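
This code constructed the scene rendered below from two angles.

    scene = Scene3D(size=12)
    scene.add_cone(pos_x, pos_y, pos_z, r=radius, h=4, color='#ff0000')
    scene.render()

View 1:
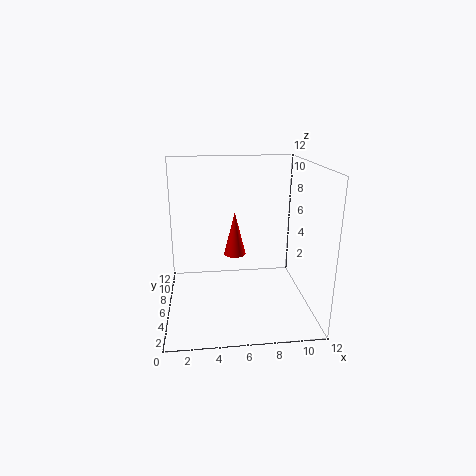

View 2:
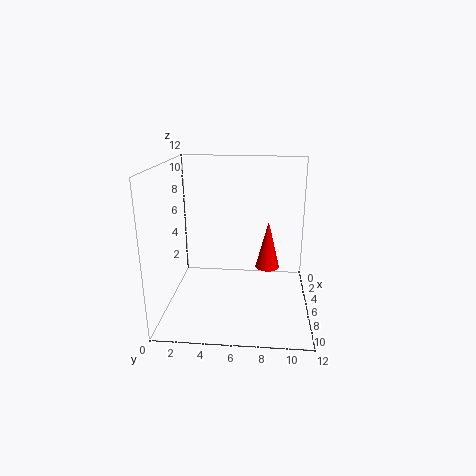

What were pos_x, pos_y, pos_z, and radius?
pos_x = 6, pos_y = 8.5, pos_z = 3.5, radius = 1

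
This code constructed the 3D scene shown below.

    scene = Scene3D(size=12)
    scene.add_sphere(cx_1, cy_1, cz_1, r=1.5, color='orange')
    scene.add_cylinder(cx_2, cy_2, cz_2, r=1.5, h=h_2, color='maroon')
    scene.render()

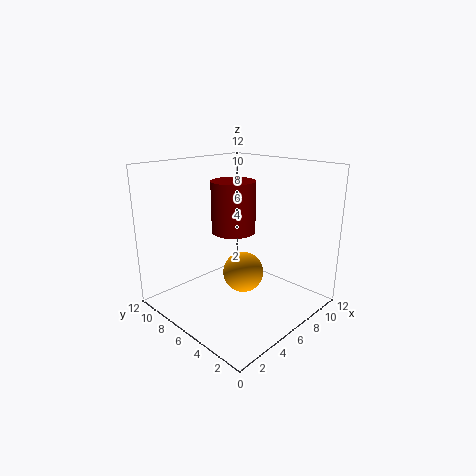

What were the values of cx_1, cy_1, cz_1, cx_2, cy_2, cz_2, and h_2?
cx_1 = 4; cy_1 = 3.5; cz_1 = 4.5; cx_2 = 3; cy_2 = 3.5; cz_2 = 8; h_2 = 3.5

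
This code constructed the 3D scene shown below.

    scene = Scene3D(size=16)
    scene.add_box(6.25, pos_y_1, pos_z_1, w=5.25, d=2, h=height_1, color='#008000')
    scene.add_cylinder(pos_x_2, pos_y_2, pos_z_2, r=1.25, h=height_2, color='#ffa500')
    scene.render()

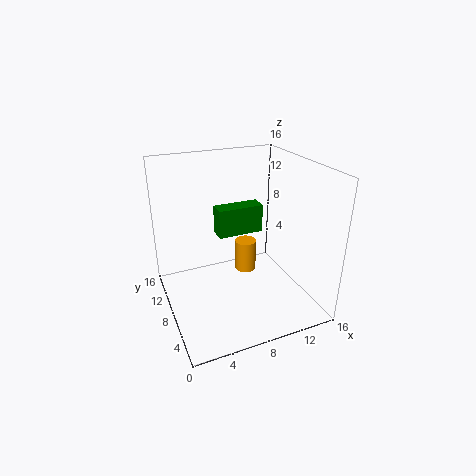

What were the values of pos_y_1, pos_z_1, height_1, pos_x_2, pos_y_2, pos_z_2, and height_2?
pos_y_1 = 9; pos_z_1 = 7.75; height_1 = 3.25; pos_x_2 = 9.75; pos_y_2 = 9.75; pos_z_2 = 2.75; height_2 = 3.75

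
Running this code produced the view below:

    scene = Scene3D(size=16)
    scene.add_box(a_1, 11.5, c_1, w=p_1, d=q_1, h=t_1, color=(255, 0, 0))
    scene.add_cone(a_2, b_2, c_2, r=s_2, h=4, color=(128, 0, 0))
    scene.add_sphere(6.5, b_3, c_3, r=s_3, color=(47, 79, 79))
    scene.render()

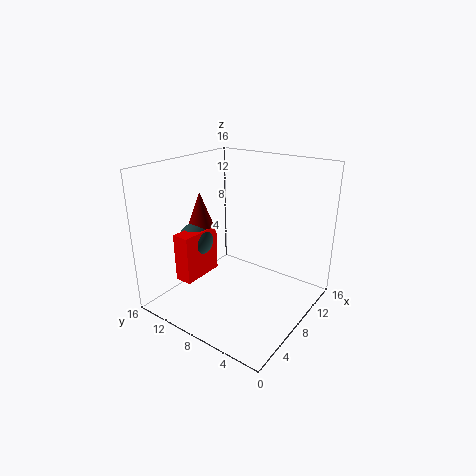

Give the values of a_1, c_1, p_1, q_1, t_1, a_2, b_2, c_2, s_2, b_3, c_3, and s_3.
a_1 = 3.5, c_1 = 3, p_1 = 5, q_1 = 2, t_1 = 5.5, a_2 = 7.5, b_2 = 13, c_2 = 8.5, s_2 = 1.5, b_3 = 13, c_3 = 7, s_3 = 2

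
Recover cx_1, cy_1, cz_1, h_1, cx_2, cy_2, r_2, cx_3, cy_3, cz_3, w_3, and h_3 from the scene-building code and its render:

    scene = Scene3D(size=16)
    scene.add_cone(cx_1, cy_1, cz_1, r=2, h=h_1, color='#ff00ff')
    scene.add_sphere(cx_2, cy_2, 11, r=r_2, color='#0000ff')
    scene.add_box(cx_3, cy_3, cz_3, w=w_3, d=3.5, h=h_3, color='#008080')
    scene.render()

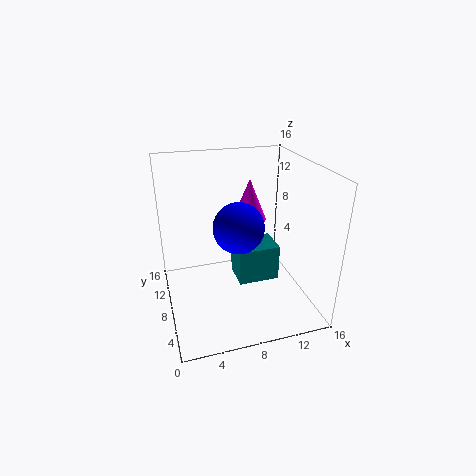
cx_1 = 10.5
cy_1 = 11.5
cz_1 = 8.5
h_1 = 5
cx_2 = 7
cy_2 = 4.5
r_2 = 2.5
cx_3 = 7.5
cy_3 = 5.5
cz_3 = 3.5
w_3 = 4.5
h_3 = 4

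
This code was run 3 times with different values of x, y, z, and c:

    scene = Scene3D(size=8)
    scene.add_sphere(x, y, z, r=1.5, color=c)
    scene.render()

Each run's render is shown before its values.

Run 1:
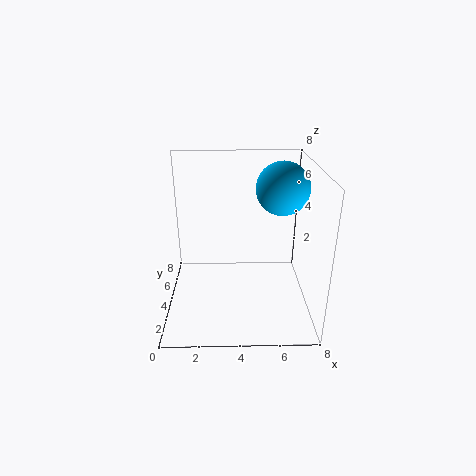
x = 6.5
y = 5
z = 6.5
c = 'deepskyblue'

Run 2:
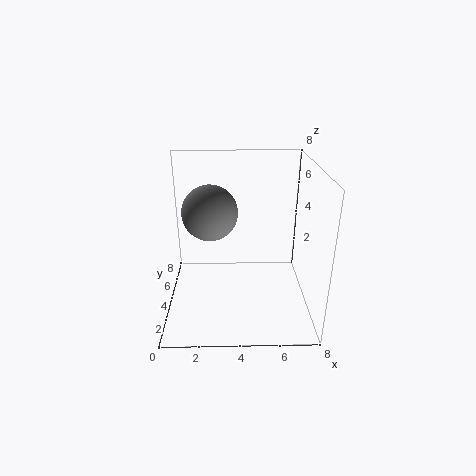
x = 2.5
y = 4
z = 5.5
c = 'gray'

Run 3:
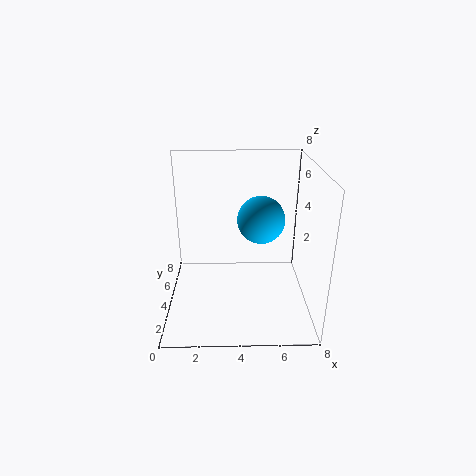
x = 5.5
y = 6.5
z = 4
c = 'deepskyblue'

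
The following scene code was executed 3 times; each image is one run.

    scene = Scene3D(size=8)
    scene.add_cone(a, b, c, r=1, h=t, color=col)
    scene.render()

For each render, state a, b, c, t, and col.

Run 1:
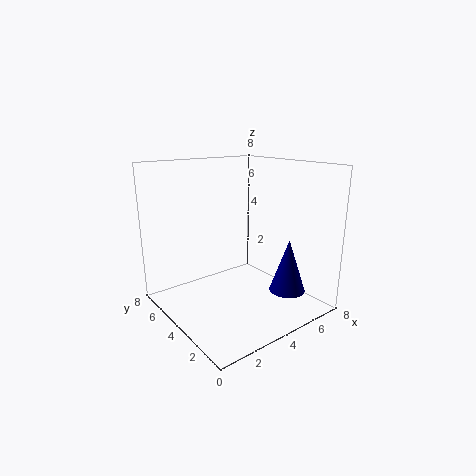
a = 6; b = 2; c = 1; t = 3; col = 'navy'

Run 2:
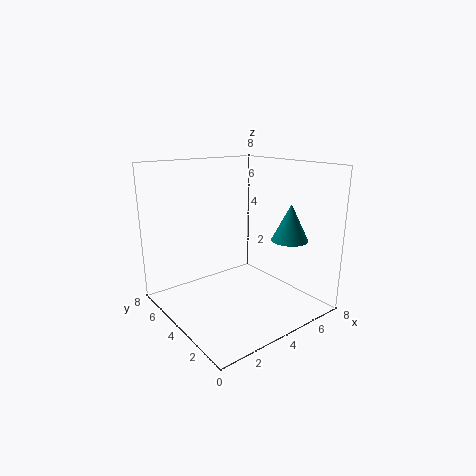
a = 6; b = 2; c = 4; t = 2; col = 'teal'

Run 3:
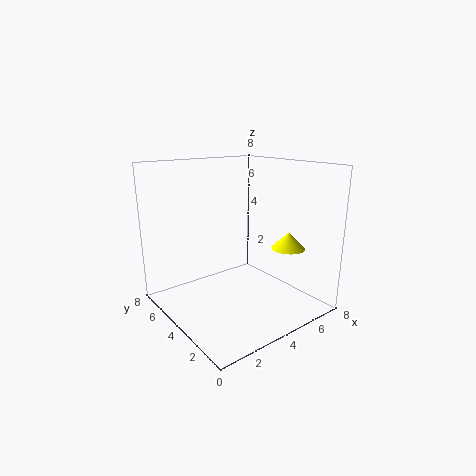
a = 7; b = 3; c = 3; t = 1; col = 'yellow'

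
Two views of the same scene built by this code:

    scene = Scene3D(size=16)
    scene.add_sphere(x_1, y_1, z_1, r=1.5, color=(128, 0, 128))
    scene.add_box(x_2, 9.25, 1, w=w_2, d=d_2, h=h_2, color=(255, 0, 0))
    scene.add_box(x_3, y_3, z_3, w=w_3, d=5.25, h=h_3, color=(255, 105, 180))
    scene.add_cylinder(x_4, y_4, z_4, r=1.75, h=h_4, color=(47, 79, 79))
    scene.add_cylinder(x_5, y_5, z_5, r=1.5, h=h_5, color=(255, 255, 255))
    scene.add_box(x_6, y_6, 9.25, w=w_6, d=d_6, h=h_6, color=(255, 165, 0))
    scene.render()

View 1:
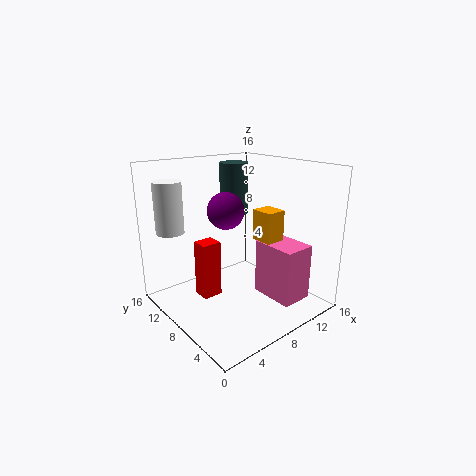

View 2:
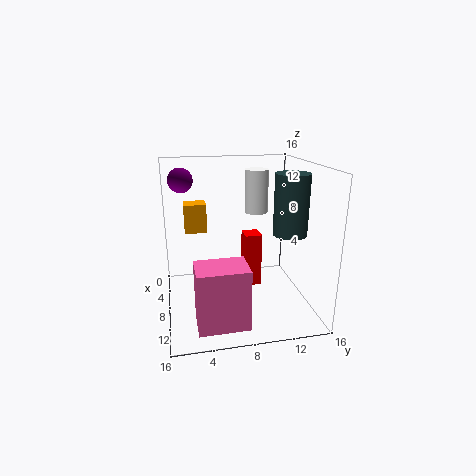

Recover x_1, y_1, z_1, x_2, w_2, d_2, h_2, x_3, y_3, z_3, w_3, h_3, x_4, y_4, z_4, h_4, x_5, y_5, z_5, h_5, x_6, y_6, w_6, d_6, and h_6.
x_1 = 2, y_1 = 2.25, z_1 = 13.5, x_2 = 4.25, w_2 = 2.25, d_2 = 2, h_2 = 6.5, x_3 = 10.75, y_3 = 2.75, z_3 = 0.5, w_3 = 3.75, h_3 = 6.5, x_4 = 11.25, y_4 = 12.75, z_4 = 9.25, h_4 = 6.25, x_5 = 1.75, y_5 = 11.75, z_5 = 9, h_5 = 5.5, x_6 = 7, y_6 = 2.25, w_6 = 2, d_6 = 2.25, h_6 = 3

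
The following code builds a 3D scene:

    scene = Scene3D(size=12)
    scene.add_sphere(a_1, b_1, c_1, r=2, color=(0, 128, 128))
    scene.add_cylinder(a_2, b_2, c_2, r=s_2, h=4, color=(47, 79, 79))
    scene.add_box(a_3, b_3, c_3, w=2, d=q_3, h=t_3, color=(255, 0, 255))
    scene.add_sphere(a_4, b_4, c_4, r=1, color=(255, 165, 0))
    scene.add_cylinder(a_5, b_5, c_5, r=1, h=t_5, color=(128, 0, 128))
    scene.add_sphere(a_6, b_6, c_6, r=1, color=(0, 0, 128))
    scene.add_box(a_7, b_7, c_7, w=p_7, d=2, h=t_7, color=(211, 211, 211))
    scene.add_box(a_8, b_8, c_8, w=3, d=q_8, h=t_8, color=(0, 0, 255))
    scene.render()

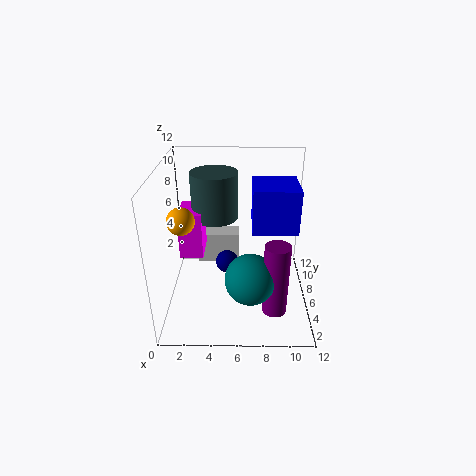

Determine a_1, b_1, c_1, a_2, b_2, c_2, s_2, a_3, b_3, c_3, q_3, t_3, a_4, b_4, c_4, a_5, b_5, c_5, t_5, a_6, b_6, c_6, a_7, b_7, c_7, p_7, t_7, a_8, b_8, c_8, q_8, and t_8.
a_1 = 7, b_1 = 3, c_1 = 4, a_2 = 4, b_2 = 8, c_2 = 7, s_2 = 2, a_3 = 1, b_3 = 6, c_3 = 4, q_3 = 3, t_3 = 4, a_4 = 2, b_4 = 3, c_4 = 9, a_5 = 9, b_5 = 3, c_5 = 1, t_5 = 6, a_6 = 5, b_6 = 7, c_6 = 3, a_7 = 2, b_7 = 10, c_7 = 1, p_7 = 4, t_7 = 3, a_8 = 7, b_8 = 1, c_8 = 9, q_8 = 3, t_8 = 3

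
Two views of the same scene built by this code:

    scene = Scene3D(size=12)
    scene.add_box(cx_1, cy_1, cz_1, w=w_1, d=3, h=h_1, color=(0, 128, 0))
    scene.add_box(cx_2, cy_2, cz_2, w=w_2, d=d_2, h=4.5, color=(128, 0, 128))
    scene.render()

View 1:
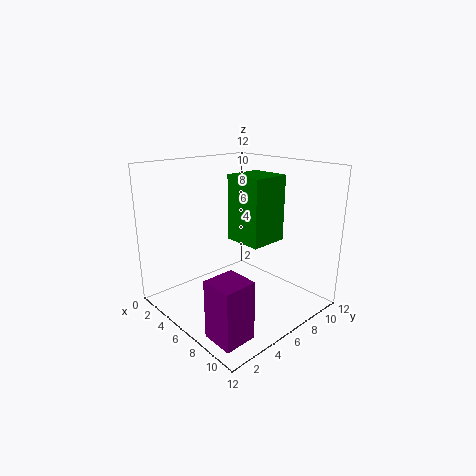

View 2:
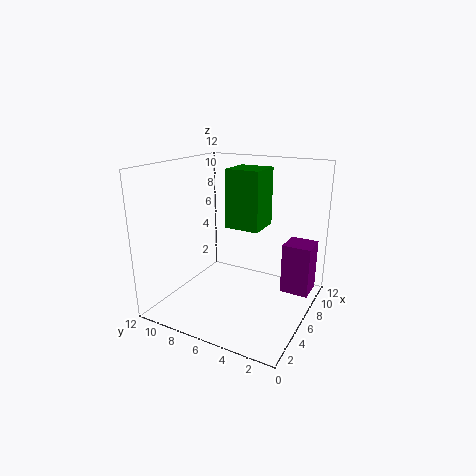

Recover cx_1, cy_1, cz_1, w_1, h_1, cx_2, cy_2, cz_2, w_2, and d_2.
cx_1 = 6.5
cy_1 = 4.5
cz_1 = 6.5
w_1 = 3
h_1 = 5
cx_2 = 8.5
cy_2 = 0.5
cz_2 = 0.5
w_2 = 2.5
d_2 = 2.5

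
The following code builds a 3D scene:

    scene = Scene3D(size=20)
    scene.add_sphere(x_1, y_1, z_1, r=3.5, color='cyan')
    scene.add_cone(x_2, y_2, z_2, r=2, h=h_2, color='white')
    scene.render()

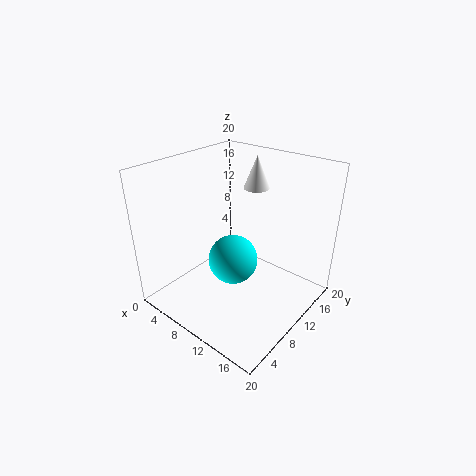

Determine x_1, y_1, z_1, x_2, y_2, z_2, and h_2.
x_1 = 9.5; y_1 = 9.5; z_1 = 6.5; x_2 = 7.5; y_2 = 17.5; z_2 = 14.5; h_2 = 5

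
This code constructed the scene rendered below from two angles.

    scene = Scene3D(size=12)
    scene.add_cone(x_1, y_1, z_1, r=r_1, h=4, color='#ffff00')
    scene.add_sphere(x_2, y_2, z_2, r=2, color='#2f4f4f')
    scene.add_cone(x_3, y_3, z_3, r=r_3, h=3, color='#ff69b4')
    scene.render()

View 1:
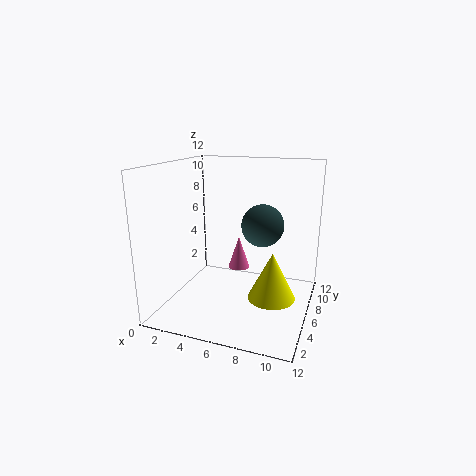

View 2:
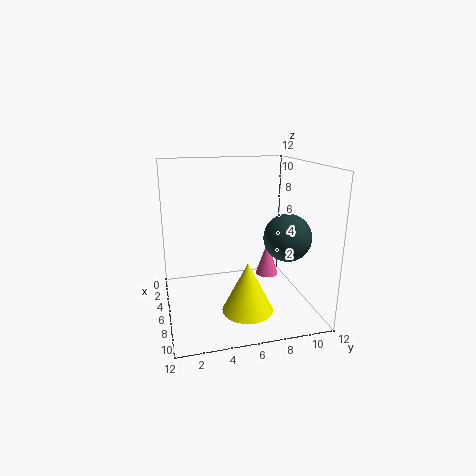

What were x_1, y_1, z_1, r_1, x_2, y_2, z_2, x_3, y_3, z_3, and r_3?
x_1 = 9
y_1 = 6
z_1 = 1
r_1 = 2
x_2 = 7
y_2 = 10
z_2 = 6
x_3 = 5
y_3 = 9
z_3 = 2
r_3 = 1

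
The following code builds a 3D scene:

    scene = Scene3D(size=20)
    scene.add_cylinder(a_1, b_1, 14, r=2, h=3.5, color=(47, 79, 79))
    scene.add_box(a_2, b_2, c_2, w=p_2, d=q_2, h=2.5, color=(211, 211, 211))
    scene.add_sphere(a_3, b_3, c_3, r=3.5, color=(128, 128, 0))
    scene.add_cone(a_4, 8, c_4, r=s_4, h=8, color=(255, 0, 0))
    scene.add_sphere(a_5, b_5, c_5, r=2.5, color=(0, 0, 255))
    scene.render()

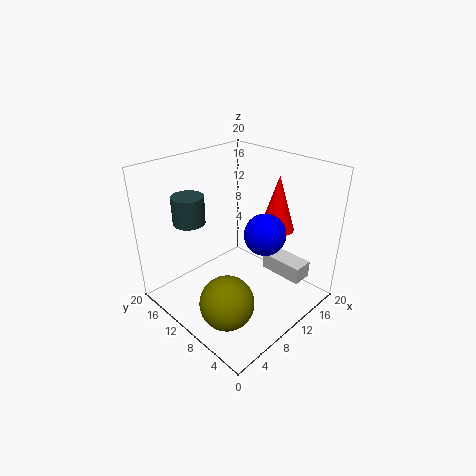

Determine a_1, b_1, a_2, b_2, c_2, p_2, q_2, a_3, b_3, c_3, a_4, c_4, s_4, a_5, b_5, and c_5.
a_1 = 3.5
b_1 = 12
a_2 = 15
b_2 = 3
c_2 = 3
p_2 = 3
q_2 = 6.5
a_3 = 4
b_3 = 6
c_3 = 4.5
a_4 = 16
c_4 = 10
s_4 = 2.5
a_5 = 8.5
b_5 = 4
c_5 = 13.5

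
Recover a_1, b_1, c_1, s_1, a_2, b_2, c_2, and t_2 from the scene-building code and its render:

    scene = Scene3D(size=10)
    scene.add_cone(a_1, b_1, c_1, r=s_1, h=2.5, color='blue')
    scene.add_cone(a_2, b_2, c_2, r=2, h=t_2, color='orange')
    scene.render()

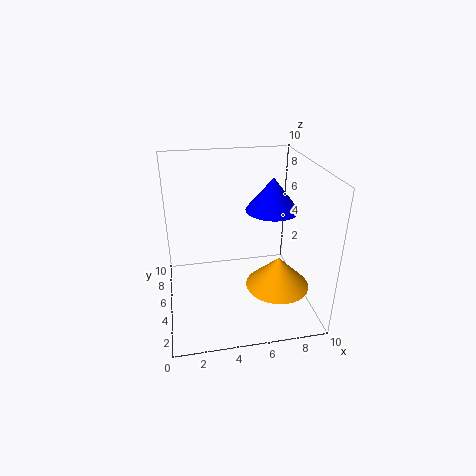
a_1 = 8
b_1 = 7
c_1 = 6
s_1 = 2
a_2 = 7
b_2 = 2
c_2 = 3
t_2 = 2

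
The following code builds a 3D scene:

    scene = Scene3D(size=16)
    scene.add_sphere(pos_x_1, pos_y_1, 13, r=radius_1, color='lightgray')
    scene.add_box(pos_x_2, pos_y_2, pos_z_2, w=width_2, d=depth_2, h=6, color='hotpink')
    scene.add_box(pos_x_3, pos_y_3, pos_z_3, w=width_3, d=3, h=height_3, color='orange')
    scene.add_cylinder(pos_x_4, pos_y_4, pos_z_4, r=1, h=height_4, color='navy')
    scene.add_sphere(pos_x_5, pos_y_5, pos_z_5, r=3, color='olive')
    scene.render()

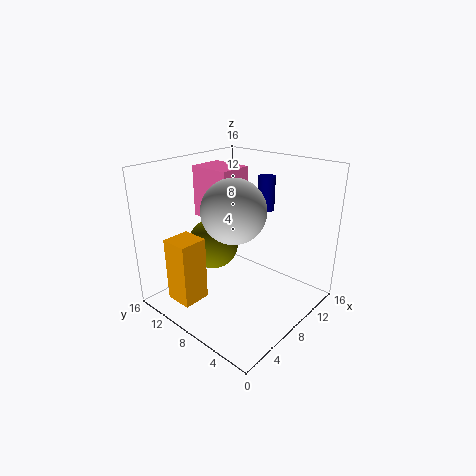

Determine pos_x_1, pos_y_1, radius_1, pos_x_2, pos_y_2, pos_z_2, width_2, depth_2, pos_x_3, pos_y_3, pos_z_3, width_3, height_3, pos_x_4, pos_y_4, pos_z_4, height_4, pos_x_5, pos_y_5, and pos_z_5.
pos_x_1 = 4, pos_y_1 = 5, radius_1 = 3, pos_x_2 = 8, pos_y_2 = 10, pos_z_2 = 9, width_2 = 4, depth_2 = 5, pos_x_3 = 1, pos_y_3 = 9, pos_z_3 = 2, width_3 = 3, height_3 = 7, pos_x_4 = 13, pos_y_4 = 8, pos_z_4 = 10, height_4 = 4, pos_x_5 = 8, pos_y_5 = 12, pos_z_5 = 6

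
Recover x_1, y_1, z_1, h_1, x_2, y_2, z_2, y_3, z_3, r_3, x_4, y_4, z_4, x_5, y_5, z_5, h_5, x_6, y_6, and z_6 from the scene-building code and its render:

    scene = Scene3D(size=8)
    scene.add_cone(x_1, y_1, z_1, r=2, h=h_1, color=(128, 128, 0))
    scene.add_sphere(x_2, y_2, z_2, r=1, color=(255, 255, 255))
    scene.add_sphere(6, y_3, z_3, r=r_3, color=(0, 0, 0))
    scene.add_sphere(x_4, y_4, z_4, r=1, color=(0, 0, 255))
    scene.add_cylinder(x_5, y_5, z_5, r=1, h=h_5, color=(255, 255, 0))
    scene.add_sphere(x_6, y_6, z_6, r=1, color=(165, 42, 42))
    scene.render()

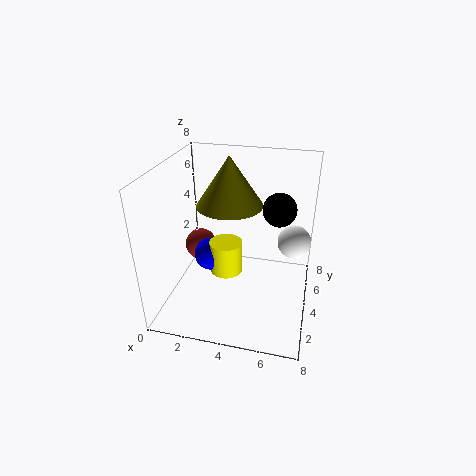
x_1 = 3, y_1 = 6, z_1 = 5, h_1 = 3, x_2 = 7, y_2 = 6, z_2 = 3, y_3 = 6, z_3 = 5, r_3 = 1, x_4 = 2, y_4 = 5, z_4 = 2, x_5 = 3, y_5 = 5, z_5 = 1, h_5 = 2, x_6 = 1, y_6 = 6, z_6 = 2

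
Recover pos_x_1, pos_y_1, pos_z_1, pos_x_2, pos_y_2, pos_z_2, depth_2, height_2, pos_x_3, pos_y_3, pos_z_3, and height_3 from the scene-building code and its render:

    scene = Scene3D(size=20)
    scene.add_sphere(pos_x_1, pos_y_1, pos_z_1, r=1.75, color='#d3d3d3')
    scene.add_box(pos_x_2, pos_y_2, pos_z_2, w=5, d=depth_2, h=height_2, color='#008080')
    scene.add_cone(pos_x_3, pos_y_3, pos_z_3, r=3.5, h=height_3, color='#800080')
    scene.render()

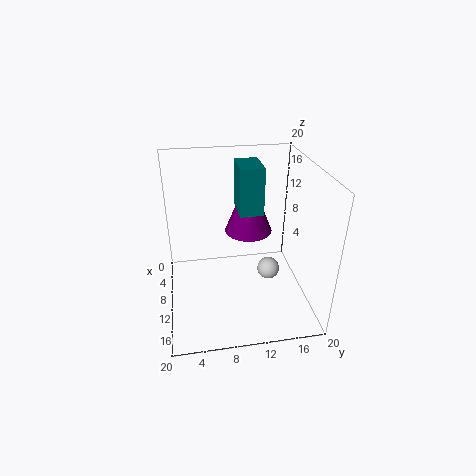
pos_x_1 = 7
pos_y_1 = 15.5
pos_z_1 = 2
pos_x_2 = 5.25
pos_y_2 = 10.25
pos_z_2 = 13.25
depth_2 = 3.25
height_2 = 6.5
pos_x_3 = 6.25
pos_y_3 = 12.25
pos_z_3 = 9
height_3 = 8.75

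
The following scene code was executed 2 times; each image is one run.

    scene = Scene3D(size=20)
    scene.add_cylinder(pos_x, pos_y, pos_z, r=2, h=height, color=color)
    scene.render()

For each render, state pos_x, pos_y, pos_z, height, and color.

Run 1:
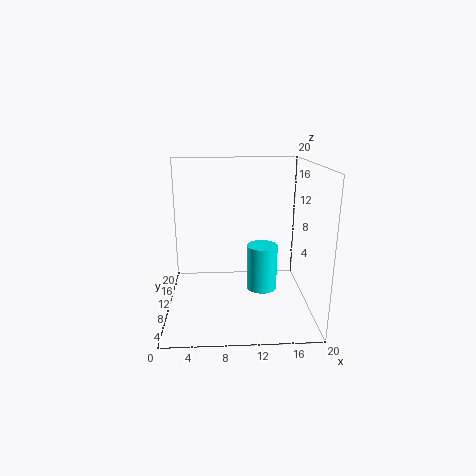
pos_x = 13, pos_y = 7, pos_z = 4, height = 6, color = 'cyan'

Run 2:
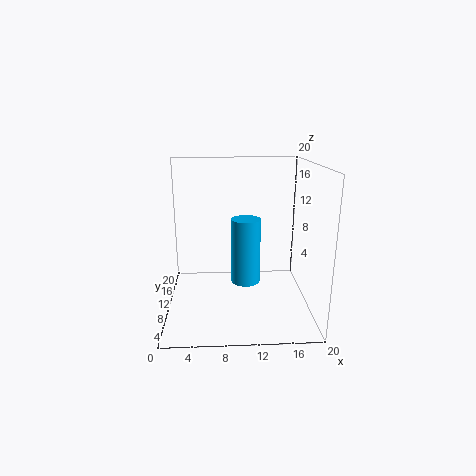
pos_x = 11, pos_y = 9, pos_z = 4, height = 9, color = 'deepskyblue'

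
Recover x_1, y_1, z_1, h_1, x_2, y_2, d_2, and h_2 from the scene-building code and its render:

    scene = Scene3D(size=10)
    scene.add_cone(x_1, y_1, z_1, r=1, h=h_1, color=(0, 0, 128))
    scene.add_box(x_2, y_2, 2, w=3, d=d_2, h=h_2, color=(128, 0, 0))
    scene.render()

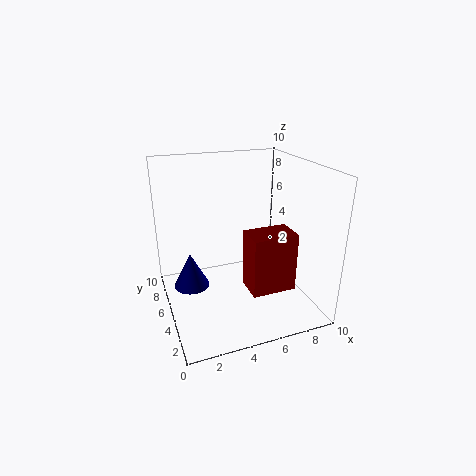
x_1 = 1, y_1 = 2, z_1 = 4, h_1 = 2, x_2 = 5, y_2 = 2, d_2 = 2, h_2 = 4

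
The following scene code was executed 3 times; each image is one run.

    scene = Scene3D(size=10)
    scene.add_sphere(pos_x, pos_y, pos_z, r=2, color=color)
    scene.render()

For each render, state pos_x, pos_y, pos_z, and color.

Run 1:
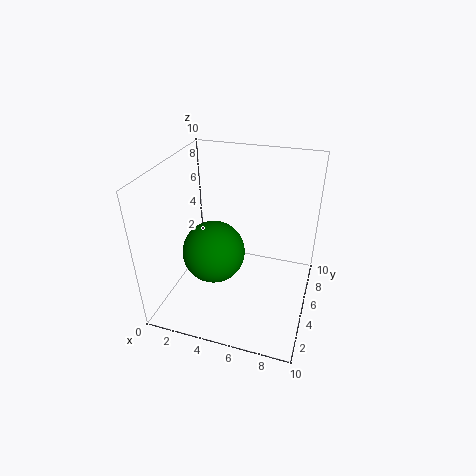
pos_x = 4; pos_y = 3; pos_z = 5; color = 'green'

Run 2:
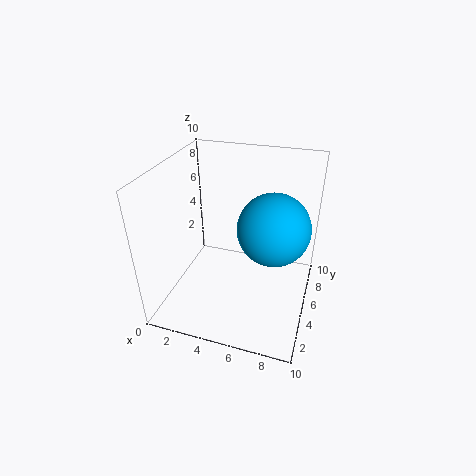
pos_x = 8; pos_y = 2; pos_z = 8; color = 'deepskyblue'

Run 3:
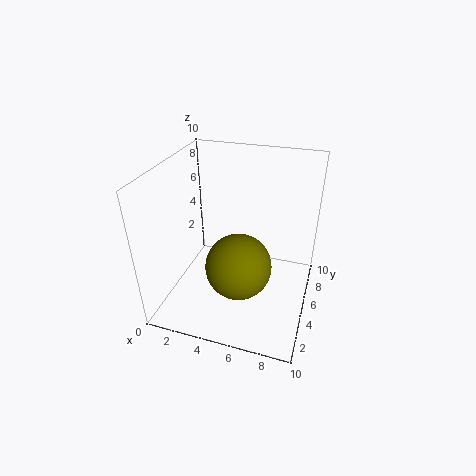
pos_x = 6; pos_y = 2; pos_z = 5; color = 'olive'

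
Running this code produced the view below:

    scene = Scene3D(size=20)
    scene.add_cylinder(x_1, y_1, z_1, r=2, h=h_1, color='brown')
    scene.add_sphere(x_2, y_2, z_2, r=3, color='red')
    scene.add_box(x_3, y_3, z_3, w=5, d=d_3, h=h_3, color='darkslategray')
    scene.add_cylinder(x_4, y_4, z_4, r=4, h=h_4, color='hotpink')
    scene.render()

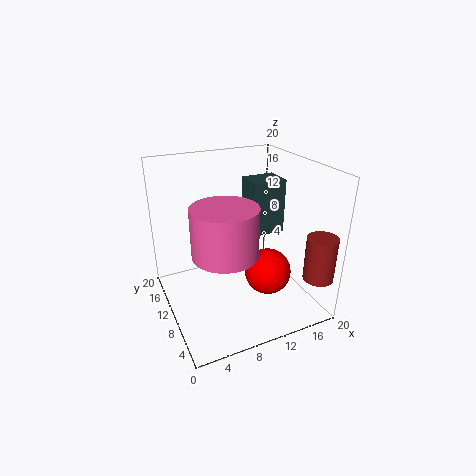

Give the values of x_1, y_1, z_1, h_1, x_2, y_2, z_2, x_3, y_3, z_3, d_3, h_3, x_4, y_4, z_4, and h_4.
x_1 = 18, y_1 = 2, z_1 = 6, h_1 = 6, x_2 = 12, y_2 = 5, z_2 = 7, x_3 = 13, y_3 = 11, z_3 = 9, d_3 = 4, h_3 = 8, x_4 = 6, y_4 = 5, z_4 = 11, h_4 = 6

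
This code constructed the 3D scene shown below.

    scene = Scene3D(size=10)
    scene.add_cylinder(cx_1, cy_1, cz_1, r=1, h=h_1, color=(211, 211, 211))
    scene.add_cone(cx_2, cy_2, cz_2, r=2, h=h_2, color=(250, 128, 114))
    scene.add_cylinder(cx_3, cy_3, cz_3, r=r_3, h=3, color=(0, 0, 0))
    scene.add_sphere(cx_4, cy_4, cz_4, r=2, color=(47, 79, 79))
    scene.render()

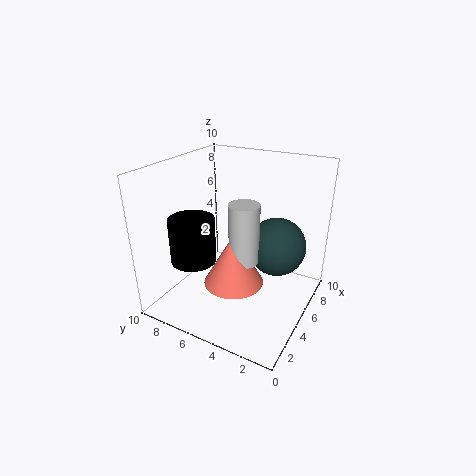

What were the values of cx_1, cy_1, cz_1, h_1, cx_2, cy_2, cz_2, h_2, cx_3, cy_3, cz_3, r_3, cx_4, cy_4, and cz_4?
cx_1 = 4
cy_1 = 4
cz_1 = 4
h_1 = 4
cx_2 = 3.5
cy_2 = 4.5
cz_2 = 2.5
h_2 = 3.5
cx_3 = 2.5
cy_3 = 7
cz_3 = 4
r_3 = 1.5
cx_4 = 6
cy_4 = 2.5
cz_4 = 4.5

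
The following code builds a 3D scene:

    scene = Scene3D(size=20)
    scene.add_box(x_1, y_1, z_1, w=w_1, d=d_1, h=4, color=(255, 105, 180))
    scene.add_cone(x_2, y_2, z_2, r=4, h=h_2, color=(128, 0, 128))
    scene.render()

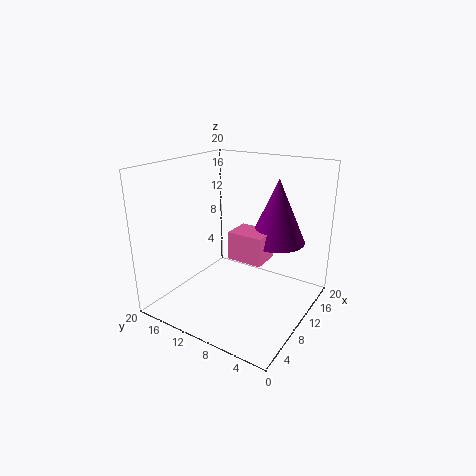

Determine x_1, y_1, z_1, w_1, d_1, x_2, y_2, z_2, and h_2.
x_1 = 9; y_1 = 6; z_1 = 7; w_1 = 4; d_1 = 5; x_2 = 14; y_2 = 6; z_2 = 9; h_2 = 9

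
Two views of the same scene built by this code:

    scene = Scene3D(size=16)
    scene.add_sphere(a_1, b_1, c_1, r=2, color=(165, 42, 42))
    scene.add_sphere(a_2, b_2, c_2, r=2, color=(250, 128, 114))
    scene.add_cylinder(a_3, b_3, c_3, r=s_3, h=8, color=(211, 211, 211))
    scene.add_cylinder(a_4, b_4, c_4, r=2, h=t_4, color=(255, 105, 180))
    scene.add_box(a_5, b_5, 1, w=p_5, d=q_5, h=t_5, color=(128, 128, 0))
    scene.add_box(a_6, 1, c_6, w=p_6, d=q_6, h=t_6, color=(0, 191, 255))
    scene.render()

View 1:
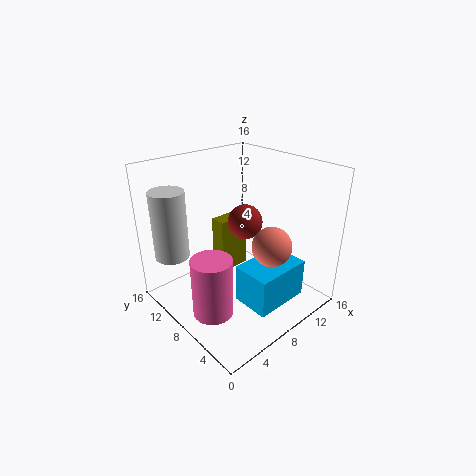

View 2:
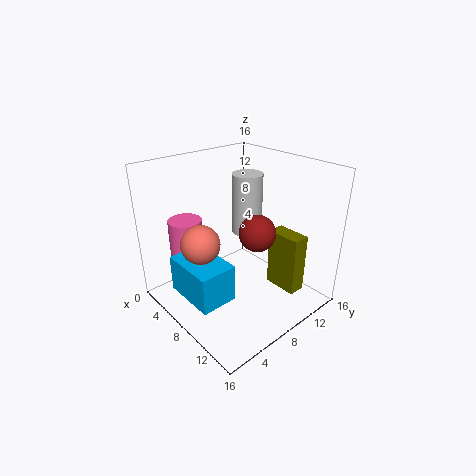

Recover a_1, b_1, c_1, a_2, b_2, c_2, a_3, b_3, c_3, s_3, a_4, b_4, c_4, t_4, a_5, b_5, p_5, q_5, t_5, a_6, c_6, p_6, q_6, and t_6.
a_1 = 10, b_1 = 9, c_1 = 9, a_2 = 8, b_2 = 3, c_2 = 9, a_3 = 3, b_3 = 14, c_3 = 5, s_3 = 2, a_4 = 2, b_4 = 5, c_4 = 3, t_4 = 6, a_5 = 9, b_5 = 12, p_5 = 4, q_5 = 2, t_5 = 7, a_6 = 5, c_6 = 3, p_6 = 6, q_6 = 4, t_6 = 4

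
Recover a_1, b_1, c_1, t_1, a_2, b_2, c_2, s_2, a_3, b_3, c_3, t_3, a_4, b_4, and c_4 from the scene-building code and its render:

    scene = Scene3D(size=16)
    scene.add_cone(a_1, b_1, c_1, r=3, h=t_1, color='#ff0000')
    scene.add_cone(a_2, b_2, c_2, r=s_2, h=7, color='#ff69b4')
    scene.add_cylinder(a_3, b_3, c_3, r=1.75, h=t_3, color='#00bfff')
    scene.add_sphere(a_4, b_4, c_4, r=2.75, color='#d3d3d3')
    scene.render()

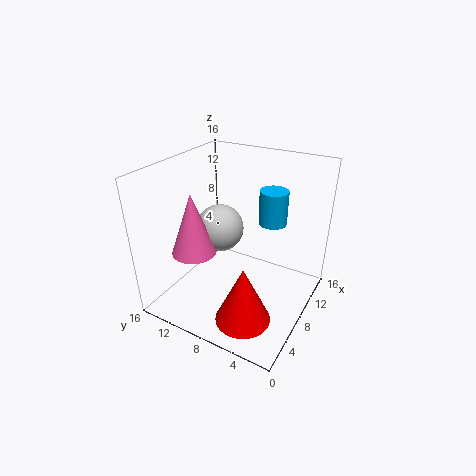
a_1 = 4.25, b_1 = 5.25, c_1 = 0.5, t_1 = 6.5, a_2 = 5.5, b_2 = 12.25, c_2 = 6.25, s_2 = 2.5, a_3 = 14, b_3 = 6.5, c_3 = 7.5, t_3 = 4.25, a_4 = 9, b_4 = 11, c_4 = 8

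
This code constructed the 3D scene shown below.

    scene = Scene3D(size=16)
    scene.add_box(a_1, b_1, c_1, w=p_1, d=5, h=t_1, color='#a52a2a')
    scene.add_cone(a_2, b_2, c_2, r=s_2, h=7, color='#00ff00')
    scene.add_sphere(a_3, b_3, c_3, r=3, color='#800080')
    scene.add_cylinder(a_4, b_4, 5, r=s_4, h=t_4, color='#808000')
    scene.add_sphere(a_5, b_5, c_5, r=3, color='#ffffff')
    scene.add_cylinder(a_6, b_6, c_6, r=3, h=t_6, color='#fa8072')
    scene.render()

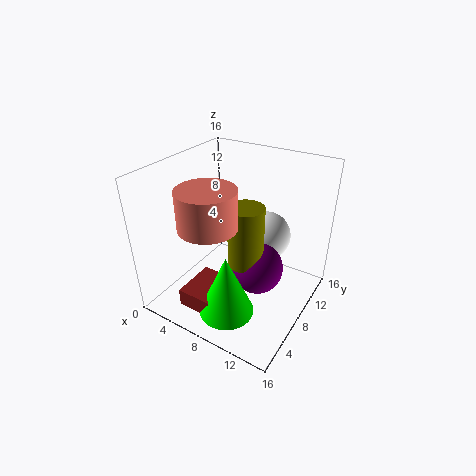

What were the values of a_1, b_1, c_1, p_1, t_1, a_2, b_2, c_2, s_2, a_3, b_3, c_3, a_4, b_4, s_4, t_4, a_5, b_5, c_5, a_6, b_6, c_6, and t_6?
a_1 = 4
b_1 = 2
c_1 = 1
p_1 = 4
t_1 = 2
a_2 = 9
b_2 = 4
c_2 = 1
s_2 = 3
a_3 = 10
b_3 = 9
c_3 = 4
a_4 = 9
b_4 = 8
s_4 = 2
t_4 = 7
a_5 = 9
b_5 = 13
c_5 = 6
a_6 = 7
b_6 = 4
c_6 = 11
t_6 = 4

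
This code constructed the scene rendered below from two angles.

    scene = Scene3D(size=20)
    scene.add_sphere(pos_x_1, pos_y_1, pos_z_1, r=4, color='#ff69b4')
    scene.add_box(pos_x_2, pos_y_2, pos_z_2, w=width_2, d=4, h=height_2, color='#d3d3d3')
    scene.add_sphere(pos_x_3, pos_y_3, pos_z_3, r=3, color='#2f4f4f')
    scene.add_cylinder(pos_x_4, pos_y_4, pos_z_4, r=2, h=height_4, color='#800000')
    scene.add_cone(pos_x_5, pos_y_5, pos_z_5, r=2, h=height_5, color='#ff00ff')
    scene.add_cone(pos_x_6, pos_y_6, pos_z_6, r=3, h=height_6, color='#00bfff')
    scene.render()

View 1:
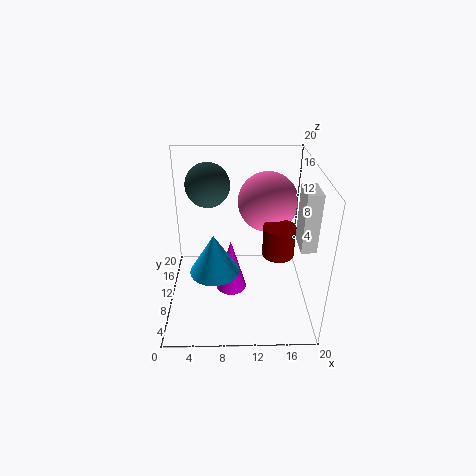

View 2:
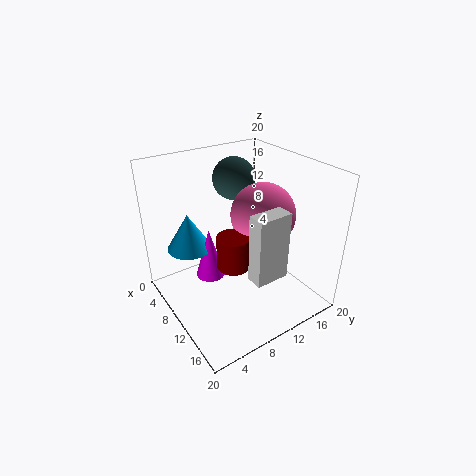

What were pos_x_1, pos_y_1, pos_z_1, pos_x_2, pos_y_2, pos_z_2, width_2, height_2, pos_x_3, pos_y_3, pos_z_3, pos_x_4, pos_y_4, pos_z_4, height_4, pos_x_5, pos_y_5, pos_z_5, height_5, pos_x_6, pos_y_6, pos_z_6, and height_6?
pos_x_1 = 14, pos_y_1 = 11, pos_z_1 = 15, pos_x_2 = 18, pos_y_2 = 6, pos_z_2 = 10, width_2 = 2, height_2 = 8, pos_x_3 = 6, pos_y_3 = 12, pos_z_3 = 17, pos_x_4 = 15, pos_y_4 = 6, pos_z_4 = 10, height_4 = 4, pos_x_5 = 9, pos_y_5 = 6, pos_z_5 = 5, height_5 = 7, pos_x_6 = 7, pos_y_6 = 4, pos_z_6 = 9, height_6 = 5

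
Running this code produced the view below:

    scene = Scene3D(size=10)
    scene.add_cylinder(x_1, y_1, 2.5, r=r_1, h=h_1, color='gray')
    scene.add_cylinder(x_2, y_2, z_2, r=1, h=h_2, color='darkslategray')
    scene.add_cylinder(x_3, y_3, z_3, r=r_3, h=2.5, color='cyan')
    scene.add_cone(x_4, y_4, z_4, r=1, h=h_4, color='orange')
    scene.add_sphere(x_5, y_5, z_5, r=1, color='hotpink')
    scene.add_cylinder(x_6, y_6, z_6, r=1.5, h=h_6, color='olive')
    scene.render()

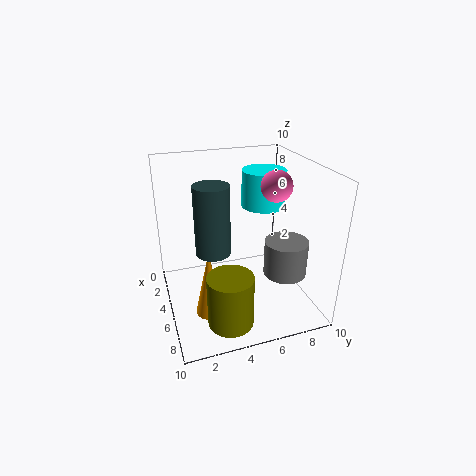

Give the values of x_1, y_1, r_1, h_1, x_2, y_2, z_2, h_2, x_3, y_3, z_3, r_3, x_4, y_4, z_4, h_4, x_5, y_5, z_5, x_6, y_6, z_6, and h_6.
x_1 = 6.5, y_1 = 8, r_1 = 1.5, h_1 = 2.5, x_2 = 8, y_2 = 2.5, z_2 = 6, h_2 = 4, x_3 = 4.5, y_3 = 7, z_3 = 7, r_3 = 1.5, x_4 = 6.5, y_4 = 2.5, z_4 = 0.5, h_4 = 4.5, x_5 = 6.5, y_5 = 7, z_5 = 9, x_6 = 8, y_6 = 3.5, z_6 = 0.5, h_6 = 3.5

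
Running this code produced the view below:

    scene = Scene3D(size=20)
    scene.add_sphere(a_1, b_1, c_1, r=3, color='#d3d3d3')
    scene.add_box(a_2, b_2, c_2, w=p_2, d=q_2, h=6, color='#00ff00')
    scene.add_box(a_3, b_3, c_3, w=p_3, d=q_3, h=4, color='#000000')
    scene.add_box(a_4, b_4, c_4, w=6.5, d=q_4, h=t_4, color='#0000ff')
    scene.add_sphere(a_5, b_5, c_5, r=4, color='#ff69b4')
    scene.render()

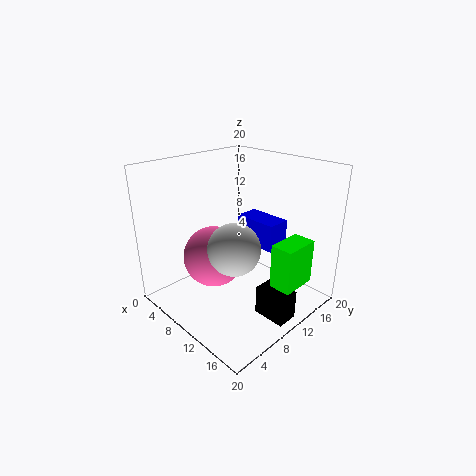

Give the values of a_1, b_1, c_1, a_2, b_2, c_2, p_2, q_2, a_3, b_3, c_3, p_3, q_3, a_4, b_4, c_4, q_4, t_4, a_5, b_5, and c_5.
a_1 = 15.5, b_1 = 4, c_1 = 12.5, a_2 = 16, b_2 = 10, c_2 = 5, p_2 = 3, q_2 = 5, a_3 = 14.5, b_3 = 9, c_3 = 0.5, p_3 = 4.5, q_3 = 3, a_4 = 6.5, b_4 = 13.5, c_4 = 7.5, q_4 = 3.5, t_4 = 4, a_5 = 9.5, b_5 = 6, c_5 = 8.5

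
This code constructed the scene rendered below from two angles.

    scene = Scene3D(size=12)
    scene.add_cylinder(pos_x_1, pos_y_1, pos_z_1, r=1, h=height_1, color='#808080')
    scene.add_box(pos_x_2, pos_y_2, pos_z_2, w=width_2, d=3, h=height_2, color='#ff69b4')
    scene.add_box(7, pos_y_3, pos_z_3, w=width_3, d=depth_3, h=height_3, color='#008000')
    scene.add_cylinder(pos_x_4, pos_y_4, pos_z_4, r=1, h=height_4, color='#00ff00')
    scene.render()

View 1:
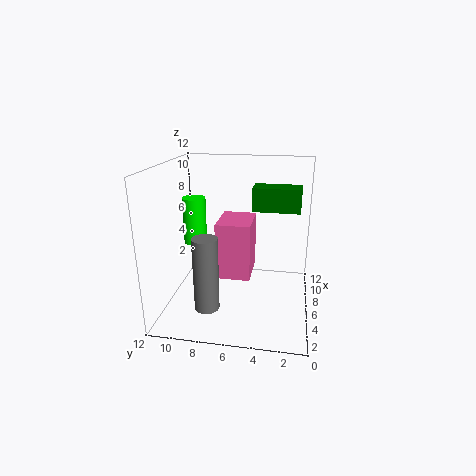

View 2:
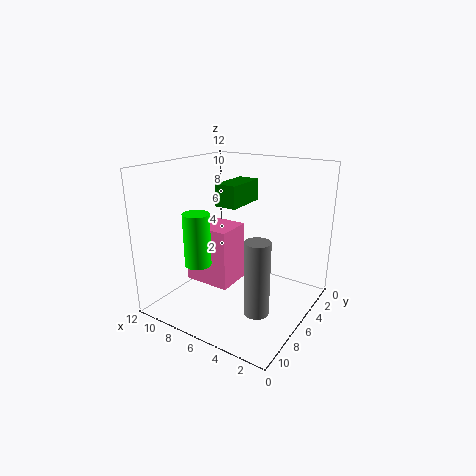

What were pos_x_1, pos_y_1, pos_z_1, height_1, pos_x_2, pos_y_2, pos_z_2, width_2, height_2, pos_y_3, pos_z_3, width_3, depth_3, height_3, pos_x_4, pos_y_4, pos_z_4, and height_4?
pos_x_1 = 3, pos_y_1 = 8, pos_z_1 = 1, height_1 = 6, pos_x_2 = 6, pos_y_2 = 5, pos_z_2 = 2, width_2 = 4, height_2 = 5, pos_y_3 = 1, pos_z_3 = 8, width_3 = 2, depth_3 = 4, height_3 = 2, pos_x_4 = 7, pos_y_4 = 10, pos_z_4 = 5, height_4 = 4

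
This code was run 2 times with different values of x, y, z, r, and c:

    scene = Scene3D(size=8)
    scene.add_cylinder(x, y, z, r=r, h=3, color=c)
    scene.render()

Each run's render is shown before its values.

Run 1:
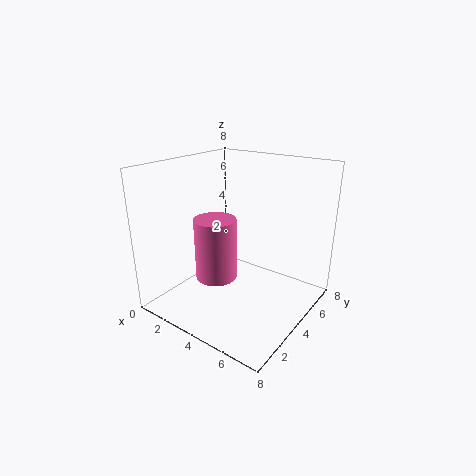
x = 4.5
y = 1.5
z = 3
r = 1
c = 'hotpink'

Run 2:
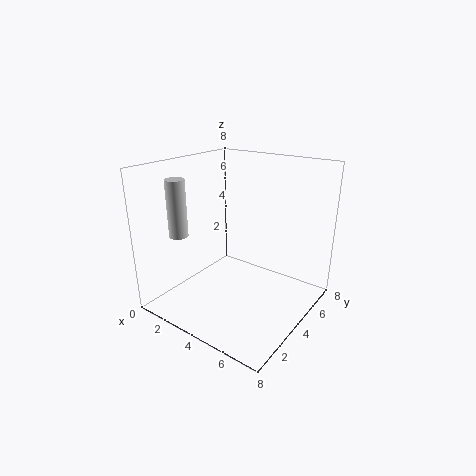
x = 2
y = 1.5
z = 4.5
r = 0.5
c = 'lightgray'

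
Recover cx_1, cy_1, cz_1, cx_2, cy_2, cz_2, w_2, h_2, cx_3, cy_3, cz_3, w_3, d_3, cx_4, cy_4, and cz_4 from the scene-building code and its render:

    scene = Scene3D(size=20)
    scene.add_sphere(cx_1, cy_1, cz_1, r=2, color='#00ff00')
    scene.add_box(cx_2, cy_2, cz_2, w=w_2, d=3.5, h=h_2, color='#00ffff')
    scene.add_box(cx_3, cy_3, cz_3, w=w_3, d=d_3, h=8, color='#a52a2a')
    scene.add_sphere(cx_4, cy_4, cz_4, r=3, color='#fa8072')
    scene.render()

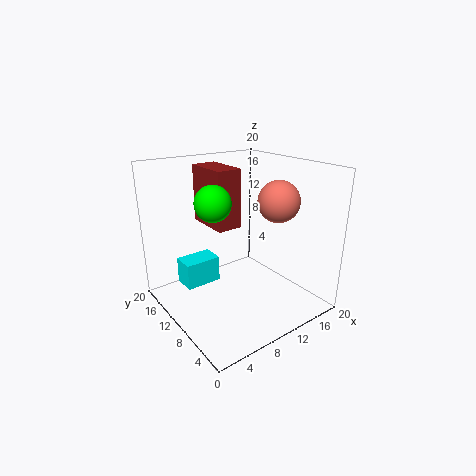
cx_1 = 3
cy_1 = 5
cz_1 = 17.5
cx_2 = 4.5
cy_2 = 15
cz_2 = 1
w_2 = 5.5
h_2 = 4
cx_3 = 7
cy_3 = 10
cz_3 = 11.5
w_3 = 3.5
d_3 = 6.5
cx_4 = 16
cy_4 = 8.5
cz_4 = 14.5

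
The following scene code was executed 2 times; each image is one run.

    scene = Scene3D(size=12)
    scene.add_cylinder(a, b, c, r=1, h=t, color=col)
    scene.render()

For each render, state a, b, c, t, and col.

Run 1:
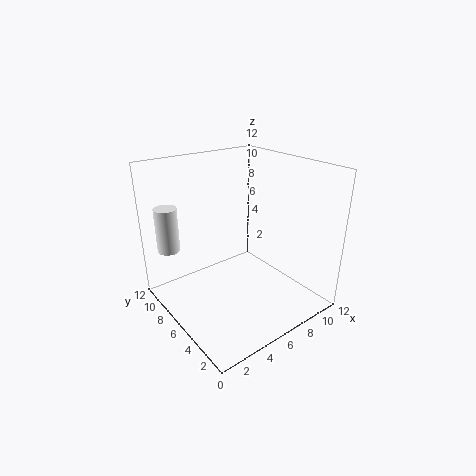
a = 2; b = 11; c = 4; t = 4; col = 'white'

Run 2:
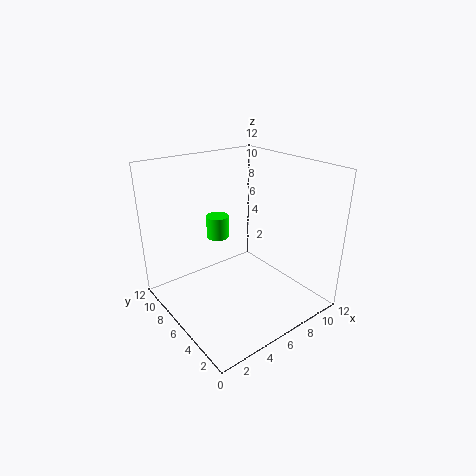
a = 6; b = 9; c = 5; t = 2; col = 'lime'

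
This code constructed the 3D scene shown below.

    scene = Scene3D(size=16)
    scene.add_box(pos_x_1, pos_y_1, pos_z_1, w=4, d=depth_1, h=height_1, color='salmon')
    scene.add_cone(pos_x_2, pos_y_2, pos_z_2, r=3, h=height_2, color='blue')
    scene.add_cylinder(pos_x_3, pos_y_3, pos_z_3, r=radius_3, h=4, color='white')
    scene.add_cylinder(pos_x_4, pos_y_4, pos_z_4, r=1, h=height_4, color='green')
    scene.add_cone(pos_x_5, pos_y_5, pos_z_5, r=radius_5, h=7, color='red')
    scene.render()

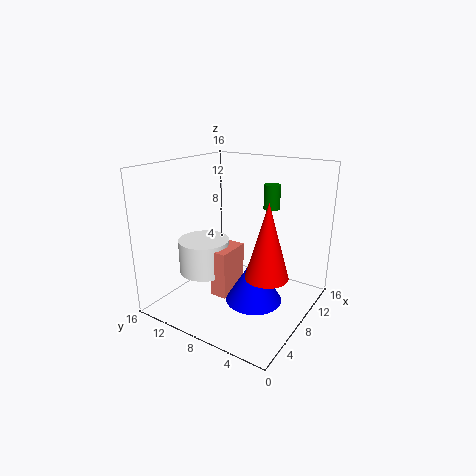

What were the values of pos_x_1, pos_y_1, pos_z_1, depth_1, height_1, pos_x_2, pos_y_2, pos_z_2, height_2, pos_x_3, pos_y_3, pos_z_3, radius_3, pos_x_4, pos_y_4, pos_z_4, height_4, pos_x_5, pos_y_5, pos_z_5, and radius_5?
pos_x_1 = 6, pos_y_1 = 8.5, pos_z_1 = 1, depth_1 = 2, height_1 = 5.5, pos_x_2 = 6.5, pos_y_2 = 5, pos_z_2 = 2, height_2 = 5, pos_x_3 = 7.5, pos_y_3 = 12.5, pos_z_3 = 3, radius_3 = 3, pos_x_4 = 14, pos_y_4 = 7, pos_z_4 = 10, height_4 = 3, pos_x_5 = 3.5, pos_y_5 = 2, pos_z_5 = 7, radius_5 = 2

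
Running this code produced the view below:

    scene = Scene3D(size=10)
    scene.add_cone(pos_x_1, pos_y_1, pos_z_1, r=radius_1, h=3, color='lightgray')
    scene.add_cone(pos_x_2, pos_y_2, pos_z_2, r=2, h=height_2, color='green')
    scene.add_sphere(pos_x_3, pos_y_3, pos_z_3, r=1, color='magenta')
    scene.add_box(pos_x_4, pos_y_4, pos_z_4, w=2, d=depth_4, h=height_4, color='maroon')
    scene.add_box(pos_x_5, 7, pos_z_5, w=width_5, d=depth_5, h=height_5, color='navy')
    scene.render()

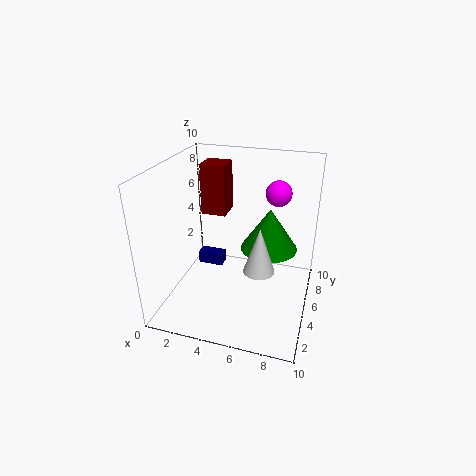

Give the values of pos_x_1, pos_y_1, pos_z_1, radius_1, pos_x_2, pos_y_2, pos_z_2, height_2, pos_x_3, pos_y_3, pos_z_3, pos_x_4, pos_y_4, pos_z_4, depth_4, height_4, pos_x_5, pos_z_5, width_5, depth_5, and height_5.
pos_x_1 = 7
pos_y_1 = 3
pos_z_1 = 4
radius_1 = 1
pos_x_2 = 7
pos_y_2 = 6
pos_z_2 = 4
height_2 = 3
pos_x_3 = 7
pos_y_3 = 9
pos_z_3 = 7
pos_x_4 = 1
pos_y_4 = 8
pos_z_4 = 5
depth_4 = 2
height_4 = 4
pos_x_5 = 1
pos_z_5 = 1
width_5 = 2
depth_5 = 1
height_5 = 1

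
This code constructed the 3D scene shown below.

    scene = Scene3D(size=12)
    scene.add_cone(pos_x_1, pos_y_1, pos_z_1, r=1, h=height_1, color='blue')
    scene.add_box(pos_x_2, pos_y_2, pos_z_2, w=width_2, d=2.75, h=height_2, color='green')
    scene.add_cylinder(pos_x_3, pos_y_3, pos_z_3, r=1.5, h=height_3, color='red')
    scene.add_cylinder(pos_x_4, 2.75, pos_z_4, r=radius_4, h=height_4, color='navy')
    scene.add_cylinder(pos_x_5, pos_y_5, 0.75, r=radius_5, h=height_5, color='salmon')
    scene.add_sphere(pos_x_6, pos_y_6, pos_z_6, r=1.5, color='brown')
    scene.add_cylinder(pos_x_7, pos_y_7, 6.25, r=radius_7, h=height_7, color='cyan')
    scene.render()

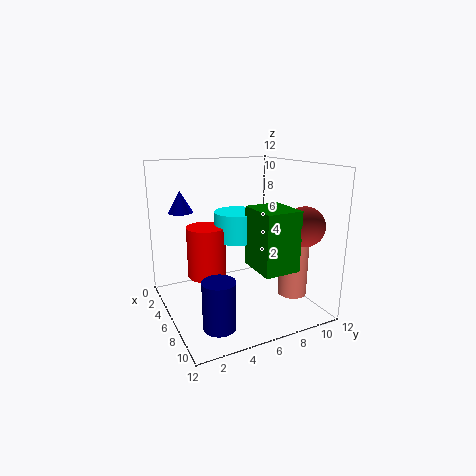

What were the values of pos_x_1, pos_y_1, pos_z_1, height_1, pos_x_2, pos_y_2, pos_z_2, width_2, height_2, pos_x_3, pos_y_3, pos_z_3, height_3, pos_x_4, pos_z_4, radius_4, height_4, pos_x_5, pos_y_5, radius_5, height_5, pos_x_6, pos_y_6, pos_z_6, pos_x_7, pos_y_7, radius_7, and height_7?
pos_x_1 = 4.25, pos_y_1 = 1.75, pos_z_1 = 8.25, height_1 = 1.75, pos_x_2 = 8.25, pos_y_2 = 5.5, pos_z_2 = 4.75, width_2 = 3.25, height_2 = 4.5, pos_x_3 = 6.5, pos_y_3 = 3, pos_z_3 = 3.5, height_3 = 4, pos_x_4 = 9.5, pos_z_4 = 0.5, radius_4 = 1.25, height_4 = 3.75, pos_x_5 = 7.75, pos_y_5 = 10.5, radius_5 = 1.25, height_5 = 5.75, pos_x_6 = 10.5, pos_y_6 = 9.25, pos_z_6 = 7.75, pos_x_7 = 6.75, pos_y_7 = 5.5, radius_7 = 1.75, height_7 = 2.25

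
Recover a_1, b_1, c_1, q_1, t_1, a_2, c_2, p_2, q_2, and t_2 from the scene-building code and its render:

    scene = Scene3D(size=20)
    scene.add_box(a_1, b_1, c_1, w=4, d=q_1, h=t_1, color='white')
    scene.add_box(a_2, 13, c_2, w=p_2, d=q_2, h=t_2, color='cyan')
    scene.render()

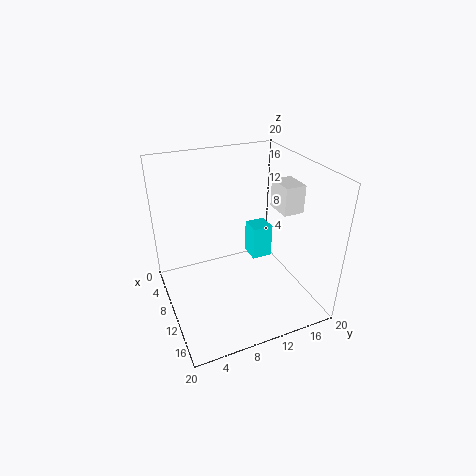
a_1 = 8; b_1 = 16; c_1 = 13; q_1 = 3; t_1 = 4; a_2 = 6; c_2 = 5; p_2 = 3; q_2 = 3; t_2 = 5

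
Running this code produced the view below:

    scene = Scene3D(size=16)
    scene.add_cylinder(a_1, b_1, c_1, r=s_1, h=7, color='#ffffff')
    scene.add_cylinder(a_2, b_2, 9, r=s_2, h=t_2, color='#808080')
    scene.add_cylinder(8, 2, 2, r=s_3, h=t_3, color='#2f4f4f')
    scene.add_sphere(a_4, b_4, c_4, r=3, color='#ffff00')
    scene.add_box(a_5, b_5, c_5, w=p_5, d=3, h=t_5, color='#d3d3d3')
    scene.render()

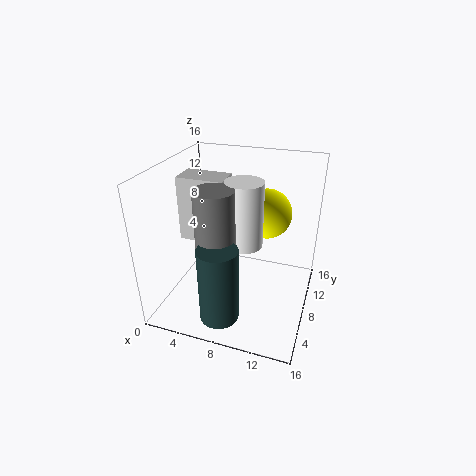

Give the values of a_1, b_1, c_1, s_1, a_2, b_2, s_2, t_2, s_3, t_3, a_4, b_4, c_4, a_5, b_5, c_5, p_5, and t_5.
a_1 = 9; b_1 = 7; c_1 = 8; s_1 = 2; a_2 = 7; b_2 = 4; s_2 = 2; t_2 = 6; s_3 = 2; t_3 = 8; a_4 = 10; b_4 = 13; c_4 = 9; a_5 = 2; b_5 = 6; c_5 = 8; p_5 = 5; t_5 = 7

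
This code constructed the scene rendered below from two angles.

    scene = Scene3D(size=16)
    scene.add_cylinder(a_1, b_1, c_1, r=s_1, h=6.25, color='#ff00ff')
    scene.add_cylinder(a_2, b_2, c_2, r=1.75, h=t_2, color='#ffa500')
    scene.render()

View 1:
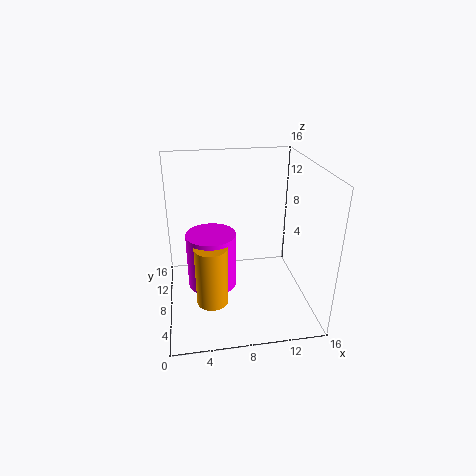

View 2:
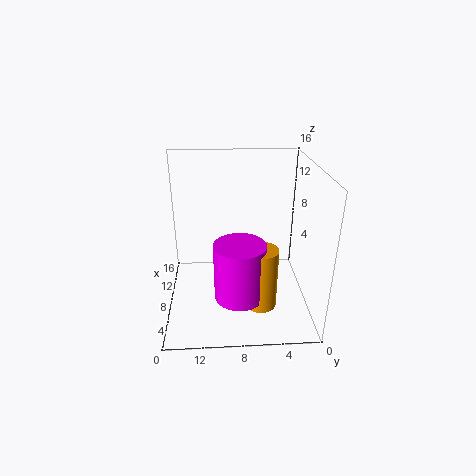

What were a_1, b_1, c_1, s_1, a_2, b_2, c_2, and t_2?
a_1 = 5; b_1 = 8; c_1 = 2.5; s_1 = 2.75; a_2 = 4.75; b_2 = 5.75; c_2 = 1.5; t_2 = 6.75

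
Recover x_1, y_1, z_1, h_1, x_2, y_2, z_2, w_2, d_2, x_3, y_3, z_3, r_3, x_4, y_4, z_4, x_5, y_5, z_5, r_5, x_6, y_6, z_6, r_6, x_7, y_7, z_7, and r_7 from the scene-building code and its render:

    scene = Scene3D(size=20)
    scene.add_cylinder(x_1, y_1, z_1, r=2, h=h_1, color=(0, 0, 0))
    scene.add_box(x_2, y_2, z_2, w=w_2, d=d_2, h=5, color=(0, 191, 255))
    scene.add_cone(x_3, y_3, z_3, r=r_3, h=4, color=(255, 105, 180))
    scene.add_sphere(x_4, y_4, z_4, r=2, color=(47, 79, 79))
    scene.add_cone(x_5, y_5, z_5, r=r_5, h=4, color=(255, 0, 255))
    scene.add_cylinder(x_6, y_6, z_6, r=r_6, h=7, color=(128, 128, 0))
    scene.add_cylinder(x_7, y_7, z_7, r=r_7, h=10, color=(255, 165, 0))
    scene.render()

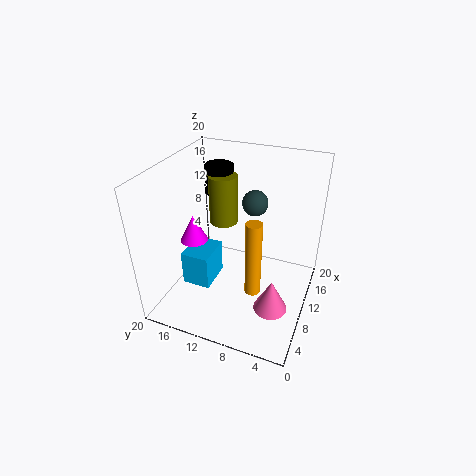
x_1 = 13, y_1 = 14, z_1 = 15, h_1 = 4, x_2 = 6, y_2 = 13, z_2 = 3, w_2 = 5, d_2 = 4, x_3 = 3, y_3 = 3, z_3 = 6, r_3 = 2, x_4 = 17, y_4 = 10, z_4 = 12, x_5 = 10, y_5 = 17, z_5 = 8, r_5 = 2, x_6 = 12, y_6 = 13, z_6 = 11, r_6 = 2, x_7 = 5, y_7 = 6, z_7 = 6, r_7 = 1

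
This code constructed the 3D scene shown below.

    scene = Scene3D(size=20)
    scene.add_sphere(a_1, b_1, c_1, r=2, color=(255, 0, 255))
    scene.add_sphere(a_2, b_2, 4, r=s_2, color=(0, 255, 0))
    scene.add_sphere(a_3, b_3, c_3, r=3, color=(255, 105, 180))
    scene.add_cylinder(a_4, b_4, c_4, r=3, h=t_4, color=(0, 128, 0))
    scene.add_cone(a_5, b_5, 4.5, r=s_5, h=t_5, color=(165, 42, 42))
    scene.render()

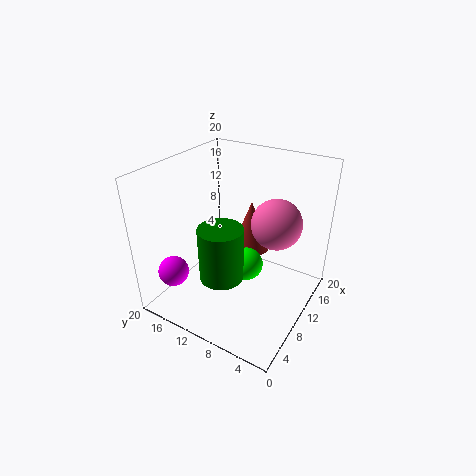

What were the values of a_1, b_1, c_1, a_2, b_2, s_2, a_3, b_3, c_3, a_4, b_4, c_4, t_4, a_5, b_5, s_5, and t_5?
a_1 = 2.5
b_1 = 15.5
c_1 = 7
a_2 = 12.5
b_2 = 10
s_2 = 2.5
a_3 = 8
b_3 = 3.5
c_3 = 15
a_4 = 6.5
b_4 = 10.5
c_4 = 5.5
t_4 = 7.5
a_5 = 16.5
b_5 = 11.5
s_5 = 3
t_5 = 8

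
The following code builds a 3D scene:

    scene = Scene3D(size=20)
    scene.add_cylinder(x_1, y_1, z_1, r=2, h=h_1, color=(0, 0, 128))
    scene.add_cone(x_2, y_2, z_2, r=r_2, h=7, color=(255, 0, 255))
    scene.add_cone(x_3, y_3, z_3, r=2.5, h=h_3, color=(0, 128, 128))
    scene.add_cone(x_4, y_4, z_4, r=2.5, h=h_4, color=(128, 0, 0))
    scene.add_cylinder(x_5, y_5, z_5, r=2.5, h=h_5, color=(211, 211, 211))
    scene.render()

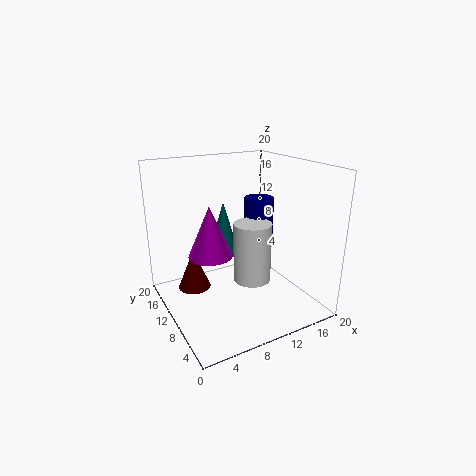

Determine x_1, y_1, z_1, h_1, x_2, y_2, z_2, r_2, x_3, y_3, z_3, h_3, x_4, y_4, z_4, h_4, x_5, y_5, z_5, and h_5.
x_1 = 13
y_1 = 9.5
z_1 = 9.5
h_1 = 6
x_2 = 6
y_2 = 10.5
z_2 = 8
r_2 = 3
x_3 = 11.5
y_3 = 17.5
z_3 = 4.5
h_3 = 8.5
x_4 = 5.5
y_4 = 16
z_4 = 0.5
h_4 = 6
x_5 = 10.5
y_5 = 7
z_5 = 5
h_5 = 8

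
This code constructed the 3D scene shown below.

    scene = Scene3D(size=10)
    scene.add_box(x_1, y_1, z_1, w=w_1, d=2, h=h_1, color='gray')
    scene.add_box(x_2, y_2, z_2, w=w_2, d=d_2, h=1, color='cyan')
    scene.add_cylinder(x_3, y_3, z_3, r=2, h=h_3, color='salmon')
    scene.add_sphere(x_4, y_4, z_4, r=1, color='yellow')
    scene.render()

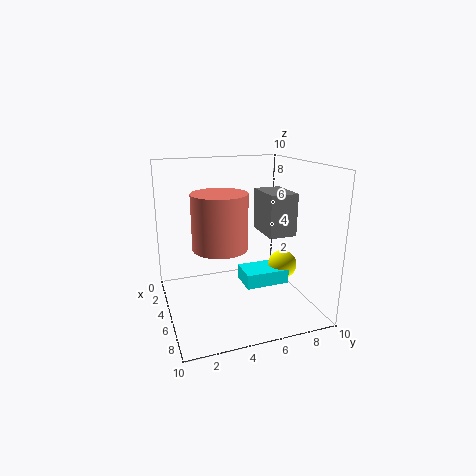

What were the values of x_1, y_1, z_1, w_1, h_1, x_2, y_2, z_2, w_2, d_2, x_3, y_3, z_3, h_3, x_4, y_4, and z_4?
x_1 = 3; y_1 = 7; z_1 = 5; w_1 = 3; h_1 = 3; x_2 = 5; y_2 = 5; z_2 = 2; w_2 = 2; d_2 = 3; x_3 = 4; y_3 = 4; z_3 = 4; h_3 = 4; x_4 = 6; y_4 = 8; z_4 = 3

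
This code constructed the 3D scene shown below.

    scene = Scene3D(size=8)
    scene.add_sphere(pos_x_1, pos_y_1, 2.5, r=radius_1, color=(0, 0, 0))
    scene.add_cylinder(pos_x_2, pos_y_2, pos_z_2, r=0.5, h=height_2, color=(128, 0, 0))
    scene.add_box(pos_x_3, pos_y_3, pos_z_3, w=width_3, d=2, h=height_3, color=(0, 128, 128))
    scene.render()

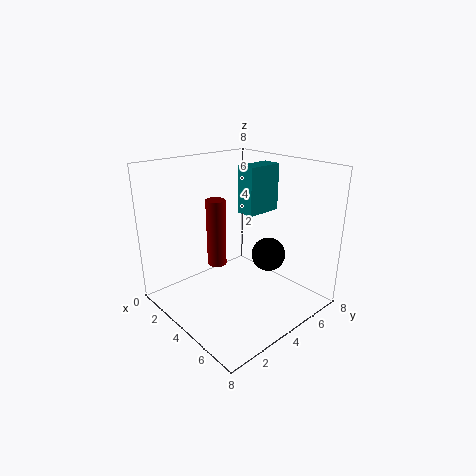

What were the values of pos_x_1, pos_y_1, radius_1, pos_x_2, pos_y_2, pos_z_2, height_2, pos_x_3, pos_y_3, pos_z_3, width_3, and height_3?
pos_x_1 = 4.5
pos_y_1 = 6
radius_1 = 1
pos_x_2 = 4
pos_y_2 = 2.5
pos_z_2 = 3
height_2 = 3.5
pos_x_3 = 4
pos_y_3 = 4
pos_z_3 = 5.5
width_3 = 1
height_3 = 2.5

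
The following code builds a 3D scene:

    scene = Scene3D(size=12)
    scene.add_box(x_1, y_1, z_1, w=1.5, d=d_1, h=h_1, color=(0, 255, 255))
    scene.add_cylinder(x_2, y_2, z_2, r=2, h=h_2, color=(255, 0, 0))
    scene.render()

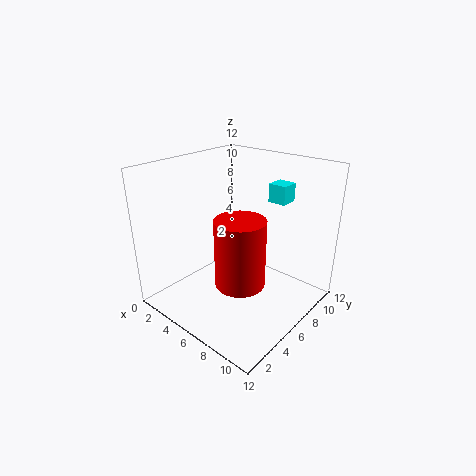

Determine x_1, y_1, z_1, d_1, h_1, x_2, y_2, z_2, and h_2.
x_1 = 7.5
y_1 = 8
z_1 = 9
d_1 = 1.5
h_1 = 1.5
x_2 = 7.5
y_2 = 4.5
z_2 = 3
h_2 = 5.5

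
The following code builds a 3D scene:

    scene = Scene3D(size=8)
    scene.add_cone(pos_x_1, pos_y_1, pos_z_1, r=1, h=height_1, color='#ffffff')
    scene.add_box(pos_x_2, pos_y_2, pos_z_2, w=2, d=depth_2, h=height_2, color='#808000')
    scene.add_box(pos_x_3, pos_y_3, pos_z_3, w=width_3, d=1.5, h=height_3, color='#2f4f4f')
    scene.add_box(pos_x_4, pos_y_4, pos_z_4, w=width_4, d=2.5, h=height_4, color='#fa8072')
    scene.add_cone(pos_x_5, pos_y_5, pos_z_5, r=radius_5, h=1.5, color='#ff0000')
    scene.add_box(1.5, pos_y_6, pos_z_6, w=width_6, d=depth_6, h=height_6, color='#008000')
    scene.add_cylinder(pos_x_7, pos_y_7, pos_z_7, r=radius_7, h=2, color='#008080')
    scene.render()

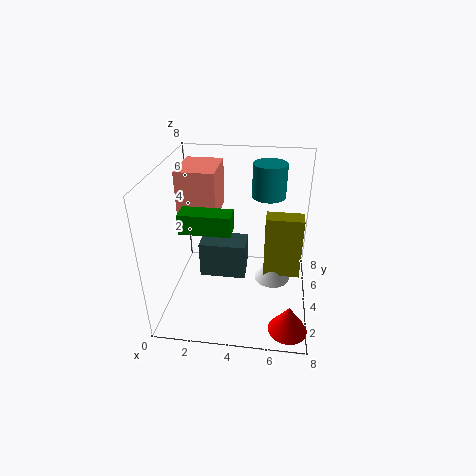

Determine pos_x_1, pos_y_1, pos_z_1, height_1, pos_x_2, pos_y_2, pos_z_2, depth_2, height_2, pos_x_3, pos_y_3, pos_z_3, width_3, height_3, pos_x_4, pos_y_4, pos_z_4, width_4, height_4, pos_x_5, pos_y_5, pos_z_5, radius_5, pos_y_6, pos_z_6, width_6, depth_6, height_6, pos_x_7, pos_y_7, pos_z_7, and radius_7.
pos_x_1 = 6, pos_y_1 = 4, pos_z_1 = 1.5, height_1 = 1.5, pos_x_2 = 5.5, pos_y_2 = 3.5, pos_z_2 = 2, depth_2 = 1, height_2 = 3.5, pos_x_3 = 2, pos_y_3 = 3, pos_z_3 = 2, width_3 = 2.5, height_3 = 2, pos_x_4 = 1, pos_y_4 = 3, pos_z_4 = 5.5, width_4 = 2, height_4 = 2.5, pos_x_5 = 7, pos_y_5 = 1, pos_z_5 = 0.5, radius_5 = 1, pos_y_6 = 1.5, pos_z_6 = 5.5, width_6 = 2.5, depth_6 = 1, height_6 = 1, pos_x_7 = 5.5, pos_y_7 = 6.5, pos_z_7 = 5.5, radius_7 = 1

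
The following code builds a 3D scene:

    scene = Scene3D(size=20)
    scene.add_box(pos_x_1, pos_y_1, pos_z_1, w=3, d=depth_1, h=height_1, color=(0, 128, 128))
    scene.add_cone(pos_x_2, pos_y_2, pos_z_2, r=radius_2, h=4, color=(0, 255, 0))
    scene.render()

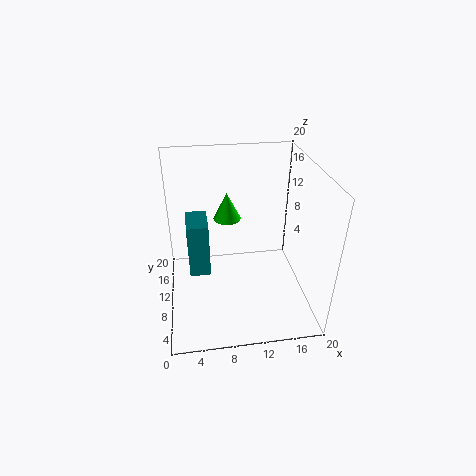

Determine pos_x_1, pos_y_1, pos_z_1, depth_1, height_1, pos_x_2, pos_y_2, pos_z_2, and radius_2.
pos_x_1 = 3, pos_y_1 = 10, pos_z_1 = 4, depth_1 = 5, height_1 = 8, pos_x_2 = 9, pos_y_2 = 14, pos_z_2 = 11, radius_2 = 2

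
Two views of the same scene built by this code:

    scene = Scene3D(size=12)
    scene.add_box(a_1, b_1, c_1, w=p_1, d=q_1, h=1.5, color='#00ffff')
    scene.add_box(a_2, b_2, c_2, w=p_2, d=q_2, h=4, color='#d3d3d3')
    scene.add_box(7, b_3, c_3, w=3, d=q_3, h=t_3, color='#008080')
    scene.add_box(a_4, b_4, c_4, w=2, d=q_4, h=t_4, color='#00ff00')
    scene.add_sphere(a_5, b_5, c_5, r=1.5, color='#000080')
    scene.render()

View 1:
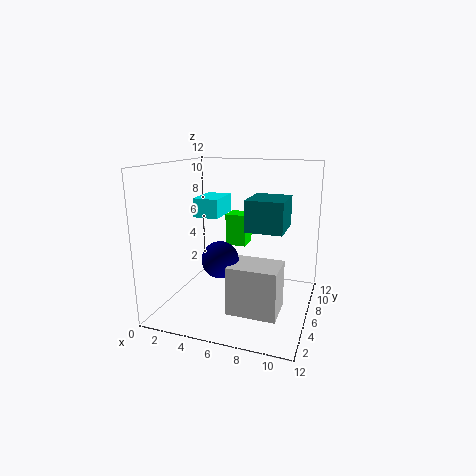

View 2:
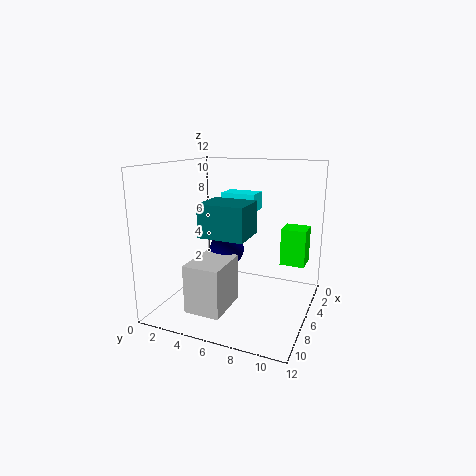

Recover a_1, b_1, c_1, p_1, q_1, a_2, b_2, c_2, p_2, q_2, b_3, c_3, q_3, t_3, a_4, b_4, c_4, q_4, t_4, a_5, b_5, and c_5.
a_1 = 3
b_1 = 4
c_1 = 8
p_1 = 2
q_1 = 3
a_2 = 6
b_2 = 3
c_2 = 0.5
p_2 = 4
q_2 = 3
b_3 = 4.5
c_3 = 7
q_3 = 3.5
t_3 = 2.5
a_4 = 3.5
b_4 = 9.5
c_4 = 4
q_4 = 2
t_4 = 3
a_5 = 5
b_5 = 4.5
c_5 = 4.5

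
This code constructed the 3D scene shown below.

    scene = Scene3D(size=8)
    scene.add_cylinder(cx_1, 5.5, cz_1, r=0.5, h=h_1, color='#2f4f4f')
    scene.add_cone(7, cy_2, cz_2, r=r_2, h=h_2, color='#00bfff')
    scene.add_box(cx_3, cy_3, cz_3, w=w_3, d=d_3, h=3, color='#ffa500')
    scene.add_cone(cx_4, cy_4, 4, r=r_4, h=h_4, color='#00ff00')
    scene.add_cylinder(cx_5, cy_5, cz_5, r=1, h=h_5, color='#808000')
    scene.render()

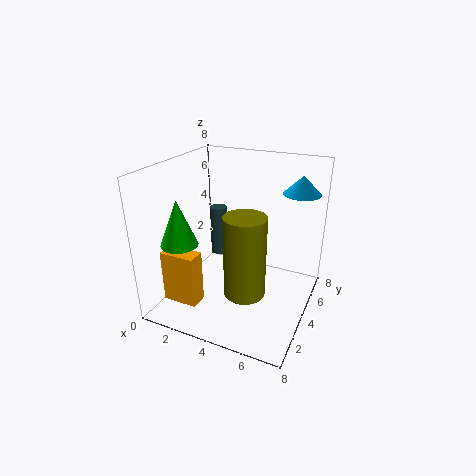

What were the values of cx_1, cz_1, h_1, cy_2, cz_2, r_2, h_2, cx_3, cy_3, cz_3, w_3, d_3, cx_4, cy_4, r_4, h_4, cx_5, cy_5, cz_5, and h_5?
cx_1 = 2, cz_1 = 2, h_1 = 3, cy_2 = 5.5, cz_2 = 6.5, r_2 = 1, h_2 = 1, cx_3 = 0.5, cy_3 = 1.5, cz_3 = 0.5, w_3 = 2, d_3 = 1, cx_4 = 1.5, cy_4 = 2, r_4 = 1, h_4 = 2.5, cx_5 = 5.5, cy_5 = 1.5, cz_5 = 2.5, h_5 = 4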